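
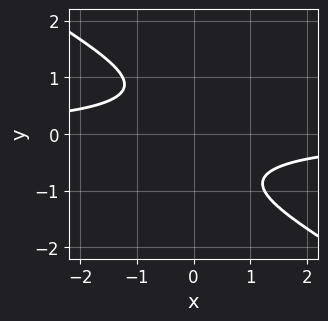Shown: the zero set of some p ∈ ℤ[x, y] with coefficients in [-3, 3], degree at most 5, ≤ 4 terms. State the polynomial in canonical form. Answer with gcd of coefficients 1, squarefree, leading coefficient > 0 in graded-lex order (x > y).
2*x*y^3 + 3*y^4 + 2*x*y + 2

First, the degree is 4 — the shape is more complex than any degree-3 curve.
Then, checking where it meets the axes: it misses every integer gridline on the y-axis; the curve avoids every integer x-axis point in the box.
Finally, together with the visible shape, these determine p as stated.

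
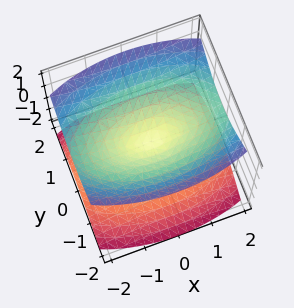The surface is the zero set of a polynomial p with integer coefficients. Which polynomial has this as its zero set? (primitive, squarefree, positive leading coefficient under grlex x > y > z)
There are 2 components. Treating them together as one polynomial.
deg p = 2. Two nappes meeting at a single point; a quadric.
Symmetries: it's symmetric under z → −z, forcing even powers of z; it's symmetric under x → −x, forcing even powers of x; mirror symmetry y ↦ −y ⇒ only even powers of y.
From the visible intercepts: one z-axis crossing is at z = 0; it meets the x-axis at x = 0 (among the integer gridlines).
Putting this together gives p.

x^2 + 3*y^2 - 3*z^2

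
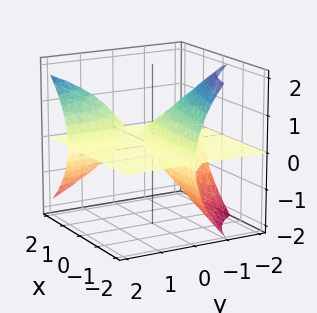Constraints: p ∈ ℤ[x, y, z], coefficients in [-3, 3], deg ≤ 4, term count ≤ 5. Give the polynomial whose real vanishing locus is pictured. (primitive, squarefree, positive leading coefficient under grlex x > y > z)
3*x*y*z - 2*z^3 - 3*y*z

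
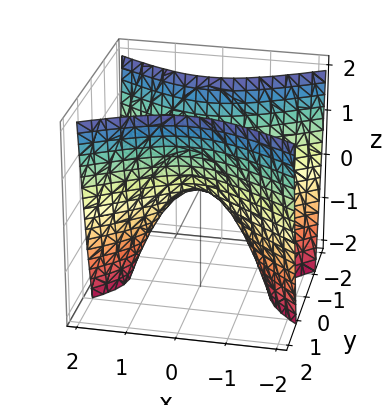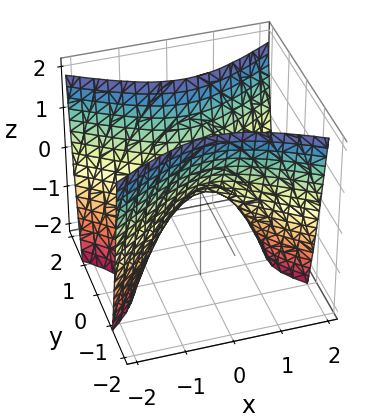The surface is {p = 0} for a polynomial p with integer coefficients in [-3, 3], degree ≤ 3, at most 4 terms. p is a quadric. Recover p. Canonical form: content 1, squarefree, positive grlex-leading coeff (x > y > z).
x^2 - 2*y^2 + z

deg p = 2. A saddle surface; a quadric.
Symmetries: mirror symmetry x ↦ −x ⇒ only even powers of x; the y ↦ −y reflection is a symmetry, so y appears only in even powers.
From the axis intercepts and sections: one y-axis crossing is at y = 0; it crosses the x-axis at the gridline x = 0; it meets the z-axis at z = 0 (among the integer gridlines).
Assembling these constraints gives the stated polynomial.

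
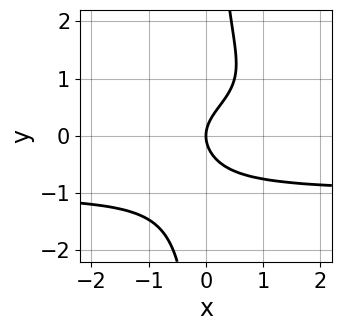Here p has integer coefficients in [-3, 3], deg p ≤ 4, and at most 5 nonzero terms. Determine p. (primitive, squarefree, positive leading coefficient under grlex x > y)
First, the degree is 4 — a generic line meets the curve in up to 4 points.
Then, observable constraints: it meets the x-axis at x = 0 (among the integer gridlines); it meets the y-axis at y = 0 (among the integer gridlines).
Finally, putting this together gives p.

x*y^3 - y^2 + x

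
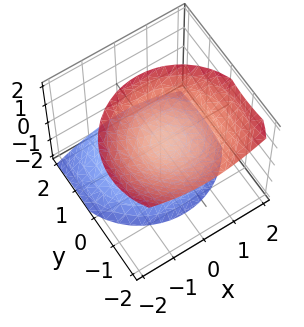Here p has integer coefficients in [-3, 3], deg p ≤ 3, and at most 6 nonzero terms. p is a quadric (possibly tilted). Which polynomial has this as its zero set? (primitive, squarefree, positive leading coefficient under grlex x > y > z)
(a) I count 2 distinct pieces. They look like related sheets of one shape, so recover p as a whole.
(b) deg p = 2. No degree-1 surface has this shape.
(c) Observable constraints: it misses every integer gridline on the y-axis; it misses every integer gridline on the x-axis.
(d) Putting this together gives p.

2*x^2 + 2*y^2 + 2*y*z - 2*z^2 + 1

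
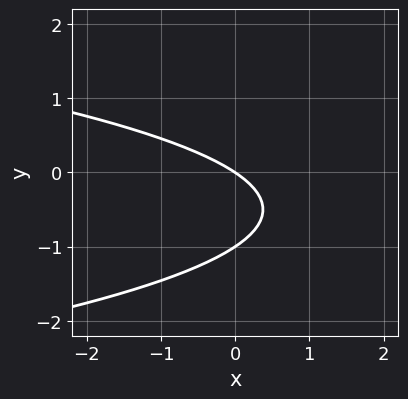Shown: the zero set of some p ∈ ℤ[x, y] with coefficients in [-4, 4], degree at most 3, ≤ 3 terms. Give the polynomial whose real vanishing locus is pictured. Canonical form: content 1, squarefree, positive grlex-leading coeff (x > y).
First, deg p = 2. No degree-1 curve has this shape.
Next, checking where it meets the axes: the y-axis gridline crossings are at y ∈ {-1, 0}; it crosses the x-axis at the gridline x = 0.
Finally, these observations pin down the coefficients.

3*y^2 + 2*x + 3*y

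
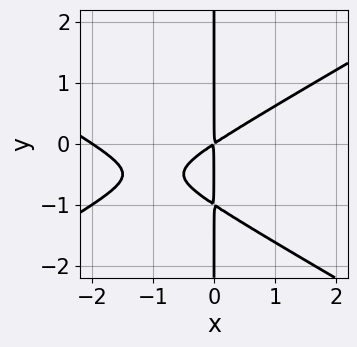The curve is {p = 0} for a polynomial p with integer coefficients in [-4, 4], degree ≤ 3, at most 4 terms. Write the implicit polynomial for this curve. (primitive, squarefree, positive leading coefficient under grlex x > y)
x^3 - 3*x*y^2 + 2*x^2 - 3*x*y

First, degree: a generic line meets the curve in up to 3 points, so deg p = 3.
Then, observable constraints: it crosses the x-axis at the gridline x = -2; every point of the y-axis in the box is on the curve.
Finally, fitting integer coefficients to these (and the overall shape) gives p.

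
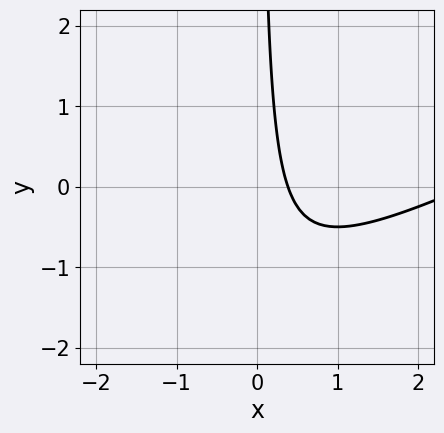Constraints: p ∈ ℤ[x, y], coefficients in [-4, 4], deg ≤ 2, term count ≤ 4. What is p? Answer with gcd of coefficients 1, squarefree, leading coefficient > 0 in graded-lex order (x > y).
x^2 - 2*x*y - 3*x + 1

1. Degree: the shape is more complex than any degree-1 curve, so deg p = 2.
2. Against the integer gridlines: it misses every integer gridline on the y-axis.
3. Assembling these constraints gives the stated polynomial.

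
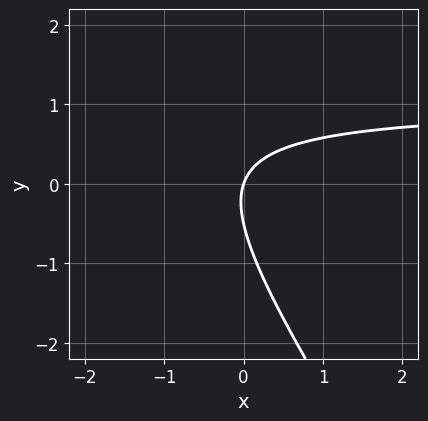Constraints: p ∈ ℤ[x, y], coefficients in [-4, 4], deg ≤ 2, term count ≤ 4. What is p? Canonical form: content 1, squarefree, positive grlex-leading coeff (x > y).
(a) deg p = 2.
(b) Observable constraints: it meets the x-axis at x = 0 (among the integer gridlines); it crosses the y-axis at the gridline y = 0.
(c) The integer polynomial consistent with all of this is the stated p.

3*x*y + 2*y^2 - 3*x + y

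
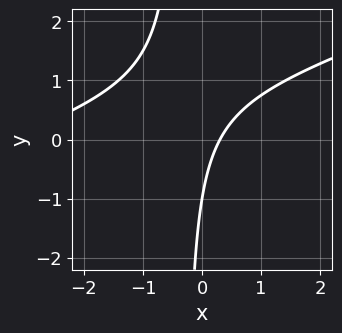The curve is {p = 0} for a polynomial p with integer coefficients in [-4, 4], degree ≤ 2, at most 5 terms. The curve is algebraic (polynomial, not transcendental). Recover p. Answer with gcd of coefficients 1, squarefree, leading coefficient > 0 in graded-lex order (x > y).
(a) Degree: no degree-1 curve has this shape, so deg p = 2.
(b) Checking where it meets the axes: it crosses the y-axis at the gridline y = -1.
(c) The integer polynomial consistent with all of this is the stated p.

x^2 - 3*x*y + 3*x - y - 1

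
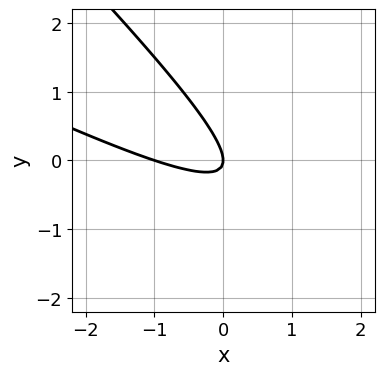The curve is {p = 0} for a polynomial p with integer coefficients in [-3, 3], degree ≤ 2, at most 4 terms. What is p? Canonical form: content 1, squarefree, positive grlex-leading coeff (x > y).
x^2 + 3*x*y + 2*y^2 + x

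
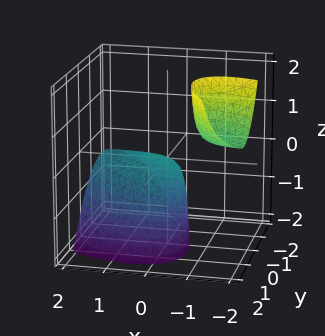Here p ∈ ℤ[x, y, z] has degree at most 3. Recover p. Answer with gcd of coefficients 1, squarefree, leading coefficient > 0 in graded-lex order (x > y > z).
2*x^2 + 3*x*y + 3*x*z + 2*y^2 + 2*z

First, the picture has 2 separate pieces. They look like related sheets of one shape, so recover p as a whole.
Then, the degree is 2 — a generic line meets the surface in up to 2 points.
Then, observable constraints: one x-axis crossing is at x = 0; one y-axis crossing is at y = 0; one z-axis crossing is at z = 0.
Finally, assembling these constraints gives the stated polynomial.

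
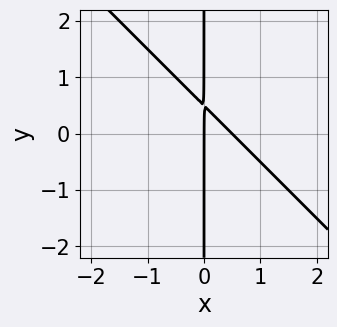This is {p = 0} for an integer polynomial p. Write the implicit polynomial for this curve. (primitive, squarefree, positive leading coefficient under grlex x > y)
1. deg p = 2. No degree-1 curve has this shape.
2. Reading off the gridlines: the visible y-axis segment lies entirely on the curve; it meets the x-axis at x = 0 (among the integer gridlines).
3. These observations pin down the coefficients.

2*x^2 + 2*x*y - x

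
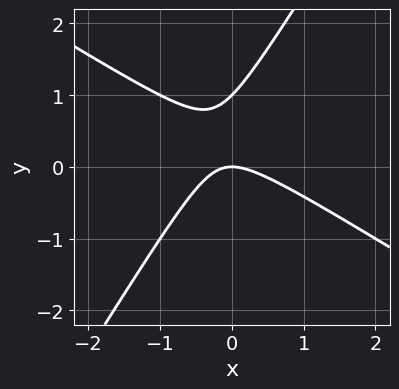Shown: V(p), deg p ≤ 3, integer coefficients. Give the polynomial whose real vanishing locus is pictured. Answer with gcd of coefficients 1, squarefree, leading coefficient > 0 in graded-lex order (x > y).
1. deg p = 2. A generic line meets the curve in up to 2 points.
2. From the visible intercepts: among the integer gridlines, it crosses the y-axis at y ∈ {0, 1}; it meets the x-axis at x = 0 (among the integer gridlines).
3. The integer polynomial consistent with all of this is the stated p.

x^2 + x*y - y^2 + y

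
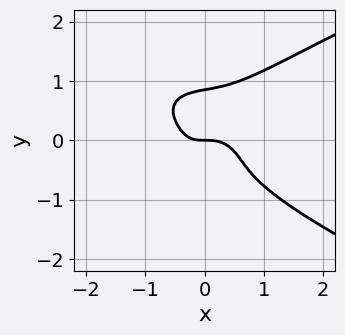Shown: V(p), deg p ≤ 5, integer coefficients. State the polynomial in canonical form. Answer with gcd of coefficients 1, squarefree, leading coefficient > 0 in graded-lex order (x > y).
3*y^4 - 2*x^3 - x*y - y^2 - y

First, deg p = 4.
Next, reading off the gridlines: it meets the x-axis at x = 0 (among the integer gridlines); it meets the y-axis at y = 0 (among the integer gridlines).
Finally, solving for integer coefficients yields p as stated.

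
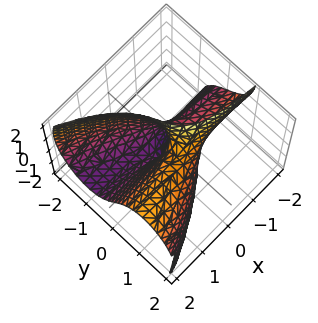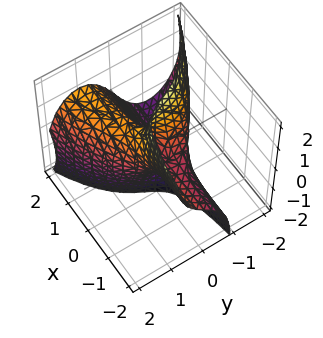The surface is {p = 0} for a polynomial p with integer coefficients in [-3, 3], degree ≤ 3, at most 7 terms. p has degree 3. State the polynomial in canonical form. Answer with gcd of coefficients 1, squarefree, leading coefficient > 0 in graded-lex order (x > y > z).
1. The degree is 3 — no degree-2 surface has this shape.
2. Against the integer gridlines: every point of the z-axis in the box is on the surface; among the integer gridlines, it crosses the y-axis at y ∈ {-1, 0, 1}; every point of the x-axis in the box is on the surface.
3. Together with the visible shape, these determine p as stated.

2*y^3 + y*z^2 - 3*x*y + 2*x*z - 2*y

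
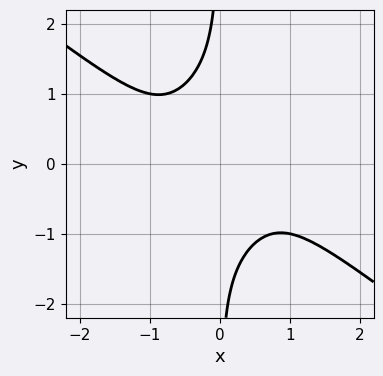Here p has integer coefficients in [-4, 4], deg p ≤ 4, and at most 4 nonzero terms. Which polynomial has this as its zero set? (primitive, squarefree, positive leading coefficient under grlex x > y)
x^4 - x^2*y^2 + x*y^3 + 1

The degree is 4 — the shape is more complex than any degree-3 curve.
From the visible intercepts: no y-intercept at any integer in the box; it misses every integer gridline on the x-axis.
Matching integer coefficients to the picture gives p.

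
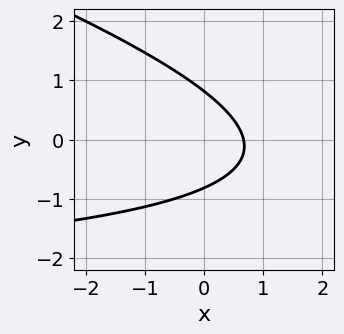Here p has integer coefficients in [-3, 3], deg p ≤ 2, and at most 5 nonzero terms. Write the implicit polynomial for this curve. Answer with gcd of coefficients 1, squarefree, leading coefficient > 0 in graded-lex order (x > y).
Degree: the shape is more complex than any degree-1 curve, so deg p = 2.
Matching integer coefficients to the picture gives p.

x*y + 3*y^2 + 3*x - 2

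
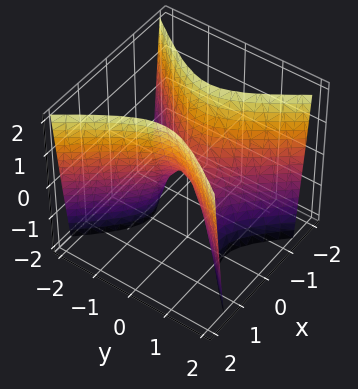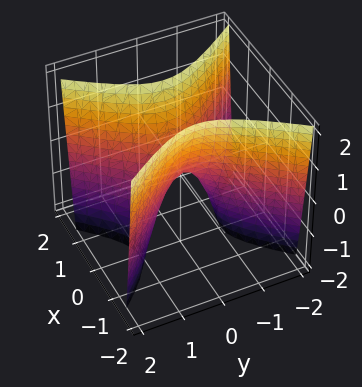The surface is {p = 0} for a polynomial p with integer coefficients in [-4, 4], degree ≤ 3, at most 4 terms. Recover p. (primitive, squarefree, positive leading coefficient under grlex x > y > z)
(a) deg p = 2. A hyperbolic paraboloid; a quadric.
(b) Symmetries: mirror symmetry x ↦ −x ⇒ only even powers of x; mirror symmetry y ↦ −y ⇒ only even powers of y.
(c) Reading off the gridlines: one x-axis crossing is at x = 0; one y-axis crossing is at y = 0; it meets the z-axis at z = 0 (among the integer gridlines).
(d) Matching integer coefficients to the picture gives p.

3*x^2 - 2*y^2 - z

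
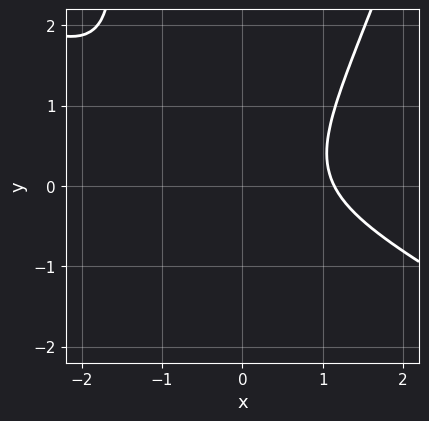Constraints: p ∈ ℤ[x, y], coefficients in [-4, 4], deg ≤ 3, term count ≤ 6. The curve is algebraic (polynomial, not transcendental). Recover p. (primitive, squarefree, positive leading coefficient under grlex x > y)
deg p = 3. A generic line meets the curve in up to 3 points.
From the visible intercepts: it misses every integer gridline on the y-axis.
Fitting integer coefficients to these (and the overall shape) gives p.

2*x^3 + 3*x^2*y - x*y^2 - 3*y^2 - 3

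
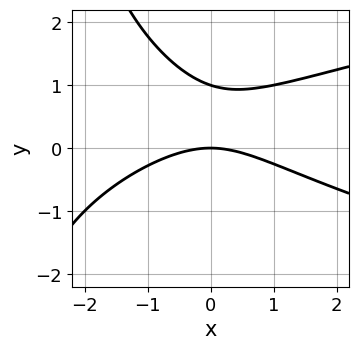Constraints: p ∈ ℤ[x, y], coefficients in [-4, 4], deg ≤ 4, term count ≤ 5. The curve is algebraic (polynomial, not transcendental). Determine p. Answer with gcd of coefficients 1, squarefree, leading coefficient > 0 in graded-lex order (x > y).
Degree: no degree-2 curve has this shape, so deg p = 3.
From the axis intercepts and sections: among the integer gridlines, it crosses the y-axis at y ∈ {0, 1}; it meets the x-axis at x = 0 (among the integer gridlines).
Fitting integer coefficients to these (and the overall shape) gives p.

x*y^2 - x^2 + 3*y^2 - 3*y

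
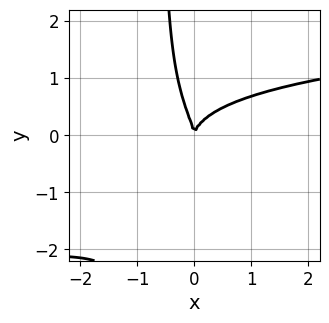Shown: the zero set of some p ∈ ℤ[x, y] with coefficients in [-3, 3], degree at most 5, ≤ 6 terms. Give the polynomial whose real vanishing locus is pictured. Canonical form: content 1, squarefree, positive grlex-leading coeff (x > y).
(a) deg p = 4.
(b) From the visible intercepts: it crosses the y-axis at the gridline y = 0; one x-axis crossing is at x = 0.
(c) Together with the visible shape, these determine p as stated.

3*x*y^3 + 3*x*y^2 + 2*y^3 - 3*x^2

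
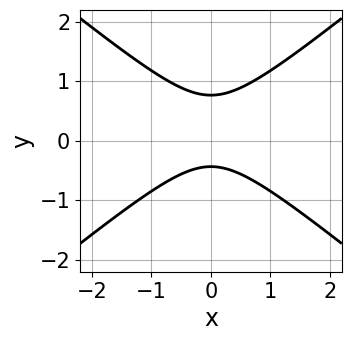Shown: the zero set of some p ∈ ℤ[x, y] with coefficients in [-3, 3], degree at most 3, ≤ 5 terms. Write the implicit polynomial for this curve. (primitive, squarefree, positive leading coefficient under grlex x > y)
1. The degree is 2 — a generic line meets the curve in up to 2 points.
2. Symmetries: it's symmetric under x → −x, forcing even powers of x.
3. From the axis intercepts and sections: the curve avoids every integer x-axis point in the box.
4. These observations pin down the coefficients.

2*x^2 - 3*y^2 + y + 1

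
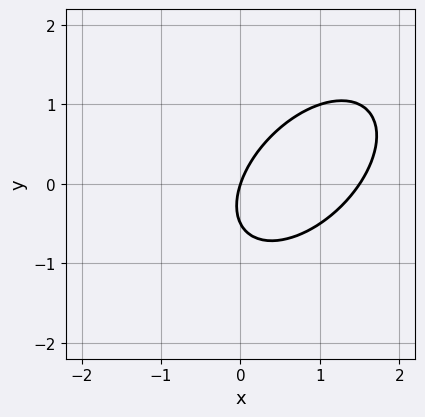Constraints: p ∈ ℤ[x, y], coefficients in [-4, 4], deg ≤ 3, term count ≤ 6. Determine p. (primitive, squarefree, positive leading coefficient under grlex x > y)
1. Degree: no degree-1 curve has this shape, so deg p = 2.
2. Reading off the gridlines: it crosses the x-axis at the gridline x = 0; it meets the y-axis at y = 0 (among the integer gridlines).
3. Putting this together gives p.

2*x^2 - 2*x*y + 2*y^2 - 3*x + y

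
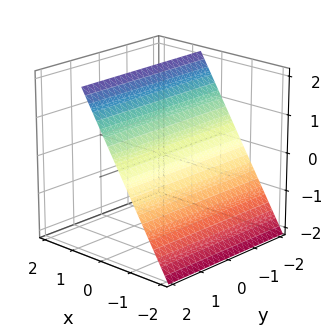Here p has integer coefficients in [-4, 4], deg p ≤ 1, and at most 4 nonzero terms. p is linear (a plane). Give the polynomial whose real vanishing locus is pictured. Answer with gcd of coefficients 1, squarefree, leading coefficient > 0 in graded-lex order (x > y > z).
The degree is 1 — the surface is flat (a plane).
From the axis intercepts and sections: one z-axis crossing is at z = 1; no y-intercept at any integer in the box.
Solving for integer coefficients yields p as stated.

3*x - 2*z + 2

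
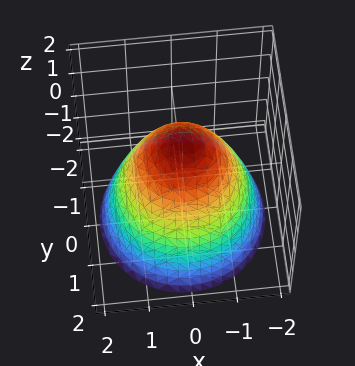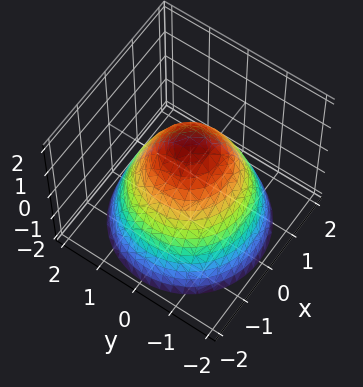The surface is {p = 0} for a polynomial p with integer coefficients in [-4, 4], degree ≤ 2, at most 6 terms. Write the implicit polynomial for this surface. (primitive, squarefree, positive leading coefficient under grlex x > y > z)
2*x^2 + 2*y^2 + 2*z - 3

The degree is 2 — a generic line meets the surface in up to 2 points.
Symmetries: rotational symmetry about the z-axis ⇒ p depends on x, y only through x² + y².
From the visible intercepts: a circular section at z = -2 has radius between 1 and 2.
Putting this together gives p.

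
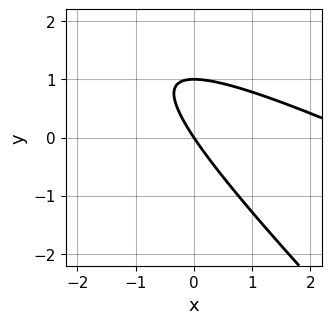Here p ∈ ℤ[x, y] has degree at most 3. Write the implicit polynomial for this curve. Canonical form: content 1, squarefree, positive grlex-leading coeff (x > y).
(a) deg p = 2.
(b) Reading off the gridlines: the y-axis gridline crossings are at y ∈ {0, 1}; one x-axis crossing is at x = 0.
(c) Putting this together gives p.

x^2 + 3*x*y + 2*y^2 - 3*x - 2*y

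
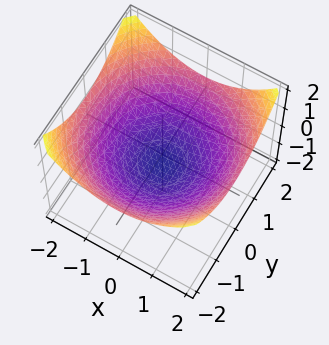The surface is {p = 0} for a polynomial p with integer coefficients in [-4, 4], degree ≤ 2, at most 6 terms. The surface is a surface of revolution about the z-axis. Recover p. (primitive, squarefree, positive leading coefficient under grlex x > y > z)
x^2 + y^2 - 3*z - 2

(a) The degree is 2 — no degree-1 surface has this shape.
(b) Symmetry: the surface is invariant under rotation about z: p = q(x² + y², z).
(c) Against the integer gridlines: a circular section at z = 0 has radius between 1 and 2.
(d) Together with the visible shape, these determine p as stated.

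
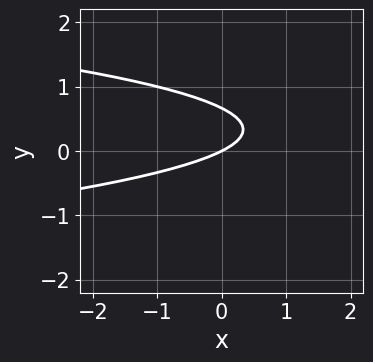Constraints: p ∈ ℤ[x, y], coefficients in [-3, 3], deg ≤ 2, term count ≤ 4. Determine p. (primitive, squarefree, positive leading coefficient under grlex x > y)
3*y^2 + x - 2*y

First, degree: no degree-1 curve has this shape, so deg p = 2.
Then, checking where it meets the axes: one x-axis crossing is at x = 0; one y-axis crossing is at y = 0.
Finally, these observations pin down the coefficients.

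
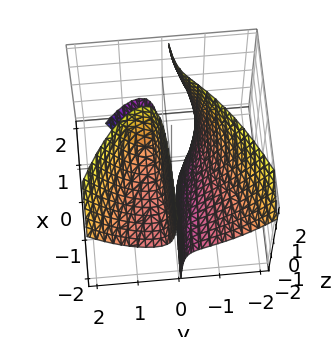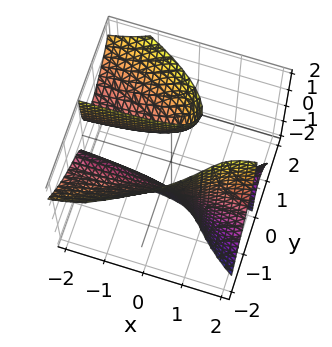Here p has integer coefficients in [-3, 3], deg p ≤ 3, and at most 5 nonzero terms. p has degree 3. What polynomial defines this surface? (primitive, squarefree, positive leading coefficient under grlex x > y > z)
3*x*y*z + 3*y^3 - 3*y*z + 1

(a) The picture has 3 separate pieces.
(b) The degree is 3 — no degree-2 surface has this shape.
(c) From the visible intercepts: no z-intercept at any integer in the box; the surface avoids every integer x-axis point in the box.
(d) The integer polynomial consistent with all of this is the stated p.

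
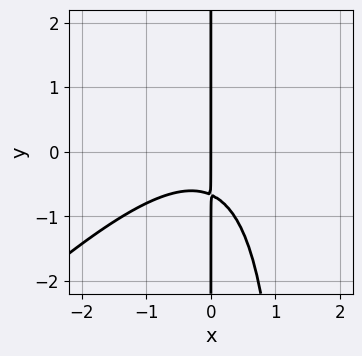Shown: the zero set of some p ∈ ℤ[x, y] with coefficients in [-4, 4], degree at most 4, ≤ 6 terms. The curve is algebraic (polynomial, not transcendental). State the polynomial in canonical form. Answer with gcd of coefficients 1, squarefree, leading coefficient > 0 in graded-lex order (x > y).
2*x^3 - 2*x^2*y + 3*x*y + 2*x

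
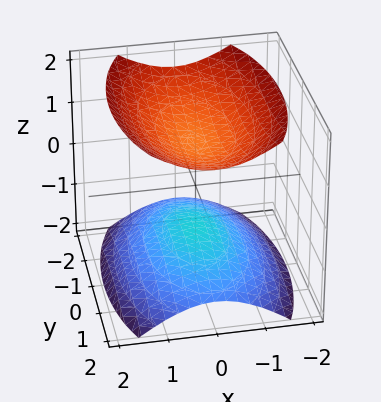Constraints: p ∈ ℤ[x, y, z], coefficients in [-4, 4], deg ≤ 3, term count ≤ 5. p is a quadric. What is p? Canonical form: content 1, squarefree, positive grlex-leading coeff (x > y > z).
3*x^2 + y^2 - 3*z^2 + 3

1. There are 2 components. Treating them together as one polynomial.
2. deg p = 2. Two sheets facing apart; a quadric.
3. Symmetries: the z ↦ −z reflection is a symmetry, so z appears only in even powers; mirror symmetry y ↦ −y ⇒ only even powers of y; mirror symmetry x ↦ −x ⇒ only even powers of x.
4. Observable constraints: the surface avoids every integer x-axis point in the box; the surface avoids every integer y-axis point in the box; among the integer gridlines, it crosses the z-axis at z ∈ {-1, 1}.
5. Assembling these constraints gives the stated polynomial.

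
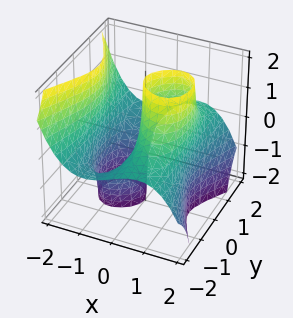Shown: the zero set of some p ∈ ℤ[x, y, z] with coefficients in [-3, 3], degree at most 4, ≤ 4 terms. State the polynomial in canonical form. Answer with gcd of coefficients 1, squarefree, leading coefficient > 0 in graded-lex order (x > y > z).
1. deg p = 3. A generic line meets the surface in up to 3 points.
2. From the axis intercepts and sections: the visible z-axis segment lies entirely on the surface; it meets the x-axis at x = 0 (among the integer gridlines); every point of the y-axis in the box is on the surface.
3. Solving for integer coefficients yields p as stated.

x^3 + y^2*z - 2*x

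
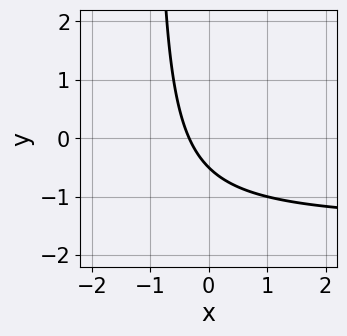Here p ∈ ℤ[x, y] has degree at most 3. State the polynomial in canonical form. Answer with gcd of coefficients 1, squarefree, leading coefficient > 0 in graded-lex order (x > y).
2*x*y + 3*x + 2*y + 1

First, the degree is 2 — no degree-1 curve has this shape.
Finally, solving for integer coefficients yields p as stated.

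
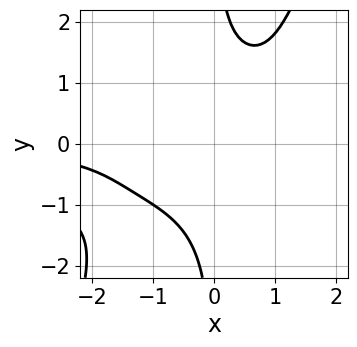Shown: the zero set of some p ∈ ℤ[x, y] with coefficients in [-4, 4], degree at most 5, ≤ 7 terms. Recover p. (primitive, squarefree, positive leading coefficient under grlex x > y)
(a) Degree: the shape is more complex than any degree-3 curve, so deg p = 4.
(b) Reading off the gridlines: no x-intercept at any integer in the box; it misses every integer gridline on the y-axis.
(c) Fitting integer coefficients to these (and the overall shape) gives p.

2*x^2*y^2 - x*y^3 + x^2*y - 3*x*y + 3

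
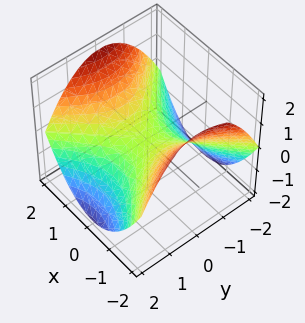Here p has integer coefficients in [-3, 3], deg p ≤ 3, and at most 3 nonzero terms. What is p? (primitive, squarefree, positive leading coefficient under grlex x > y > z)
1. deg p = 2. A hyperbolic paraboloid; a quadric.
2. Symmetries: the y ↦ −y reflection is a symmetry, so y appears only in even powers; mirror symmetry x ↦ −x ⇒ only even powers of x.
3. Against the integer gridlines: one y-axis crossing is at y = 0; it meets the z-axis at z = 0 (among the integer gridlines).
4. These observations pin down the coefficients.

x^2 - y^2 - 2*z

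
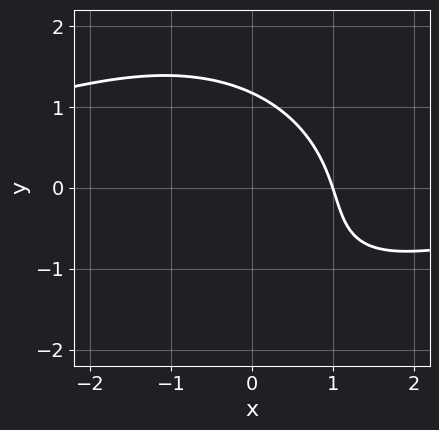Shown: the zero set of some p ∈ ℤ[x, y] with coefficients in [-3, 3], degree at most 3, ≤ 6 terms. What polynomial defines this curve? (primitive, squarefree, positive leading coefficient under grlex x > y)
x^2*y + y^3 + y^2 + 3*x - 3

Degree: the shape is more complex than any degree-2 curve, so deg p = 3.
Observable constraints: one x-axis crossing is at x = 1.
Assembling these constraints gives the stated polynomial.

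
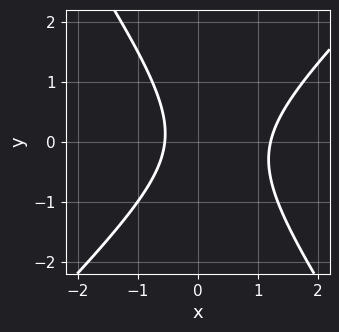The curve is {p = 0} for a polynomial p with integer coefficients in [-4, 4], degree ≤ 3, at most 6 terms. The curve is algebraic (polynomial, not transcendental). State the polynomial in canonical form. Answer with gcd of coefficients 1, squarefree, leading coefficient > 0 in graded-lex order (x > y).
The degree is 2 — no degree-1 curve has this shape.
Against the integer gridlines: it misses every integer gridline on the y-axis.
Matching integer coefficients to the picture gives p.

3*x^2 - x*y - 2*y^2 - 2*x - 2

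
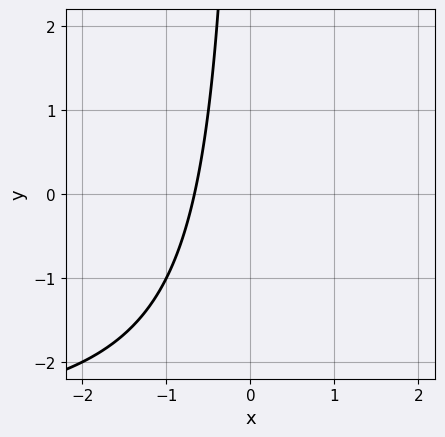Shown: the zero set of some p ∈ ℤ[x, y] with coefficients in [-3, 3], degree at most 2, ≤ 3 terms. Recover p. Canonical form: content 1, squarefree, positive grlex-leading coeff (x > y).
First, the degree is 2 — a generic line meets the curve in up to 2 points.
Next, reading off the gridlines: it misses every integer gridline on the y-axis.
Finally, matching integer coefficients to the picture gives p.

x*y + 3*x + 2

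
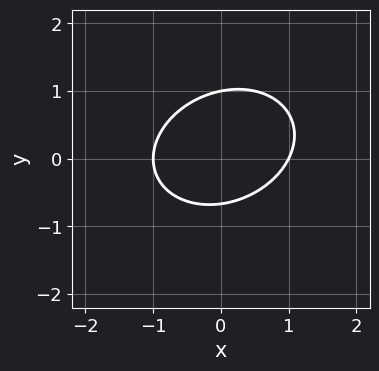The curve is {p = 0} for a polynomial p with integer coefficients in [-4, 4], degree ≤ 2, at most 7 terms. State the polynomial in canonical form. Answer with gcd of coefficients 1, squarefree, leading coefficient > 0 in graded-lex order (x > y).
1. deg p = 2.
2. Reading off the gridlines: among the integer gridlines, it crosses the x-axis at x ∈ {-1, 1}; it meets the y-axis at y = 1 (among the integer gridlines).
3. Together with the visible shape, these determine p as stated.

2*x^2 - x*y + 3*y^2 - y - 2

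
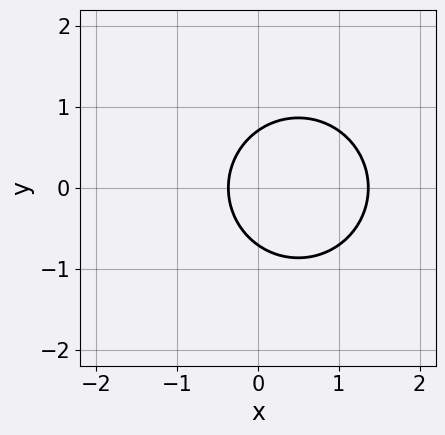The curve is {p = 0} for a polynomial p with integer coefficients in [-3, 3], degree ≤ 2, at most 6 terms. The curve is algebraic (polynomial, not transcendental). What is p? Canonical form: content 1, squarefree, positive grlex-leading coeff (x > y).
2*x^2 + 2*y^2 - 2*x - 1

1. Degree: no degree-1 curve has this shape, so deg p = 2.
2. Symmetries: the y ↦ −y reflection is a symmetry, so y appears only in even powers.
3. Together with the visible shape, these determine p as stated.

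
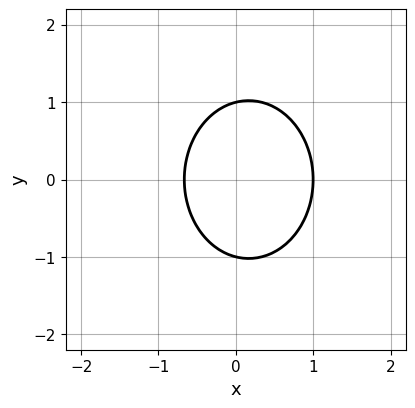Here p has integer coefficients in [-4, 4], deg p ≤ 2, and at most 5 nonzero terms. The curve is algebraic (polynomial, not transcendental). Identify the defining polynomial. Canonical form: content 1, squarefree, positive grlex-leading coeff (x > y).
3*x^2 + 2*y^2 - x - 2

1. deg p = 2.
2. Symmetries: mirror symmetry y ↦ −y ⇒ only even powers of y.
3. Against the integer gridlines: among the integer gridlines, it crosses the y-axis at y ∈ {-1, 1}; one x-axis crossing is at x = 1.
4. Assembling these constraints gives the stated polynomial.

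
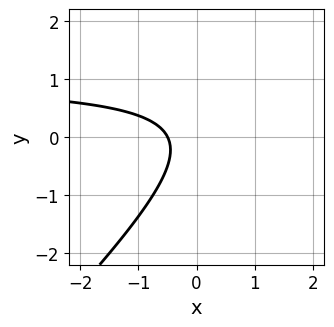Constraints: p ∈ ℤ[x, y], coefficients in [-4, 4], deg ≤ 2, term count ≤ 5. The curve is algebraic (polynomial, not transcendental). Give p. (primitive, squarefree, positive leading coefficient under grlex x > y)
2*x*y - 2*y^2 - 2*x - 1

First, deg p = 2. No degree-1 curve has this shape.
Then, checking where it meets the axes: it misses every integer gridline on the y-axis.
Finally, these observations pin down the coefficients.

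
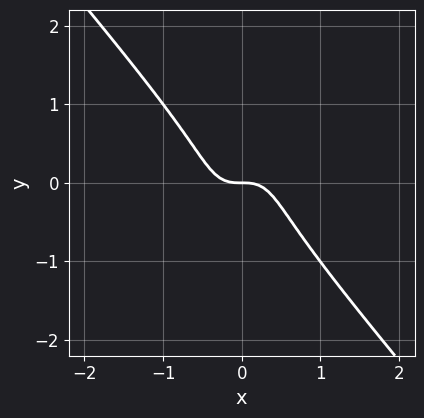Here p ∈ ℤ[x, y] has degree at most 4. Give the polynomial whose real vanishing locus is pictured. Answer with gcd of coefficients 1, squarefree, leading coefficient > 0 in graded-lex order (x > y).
(a) The degree is 3 — the shape is more complex than any degree-2 curve.
(b) Reading off the gridlines: one y-axis crossing is at y = 0; it meets the x-axis at x = 0 (among the integer gridlines).
(c) Together with the visible shape, these determine p as stated.

3*x^3 - x*y^2 + y^3 + y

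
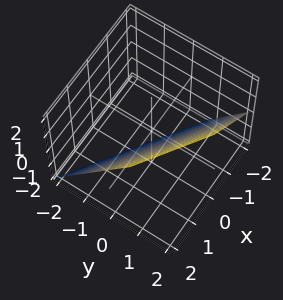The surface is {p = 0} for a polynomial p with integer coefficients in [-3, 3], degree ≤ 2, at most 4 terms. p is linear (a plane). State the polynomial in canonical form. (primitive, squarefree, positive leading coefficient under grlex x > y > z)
(a) Degree: every cross-section is a straight line — this is a plane, so deg p = 1.
(b) Checking where it meets the axes: it crosses the z-axis at the gridline z = -1; one x-axis crossing is at x = 1.
(c) Fitting integer coefficients to these (and the overall shape) gives p.

2*x + 3*y - 2*z - 2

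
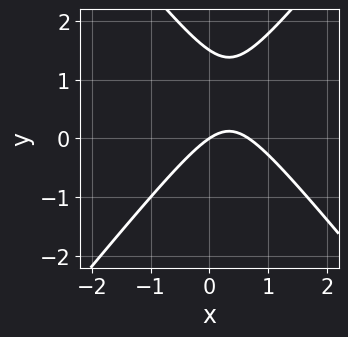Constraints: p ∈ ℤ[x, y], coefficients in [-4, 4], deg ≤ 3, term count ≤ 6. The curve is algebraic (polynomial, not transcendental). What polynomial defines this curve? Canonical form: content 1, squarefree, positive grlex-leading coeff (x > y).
3*x^2 - 2*y^2 - 2*x + 3*y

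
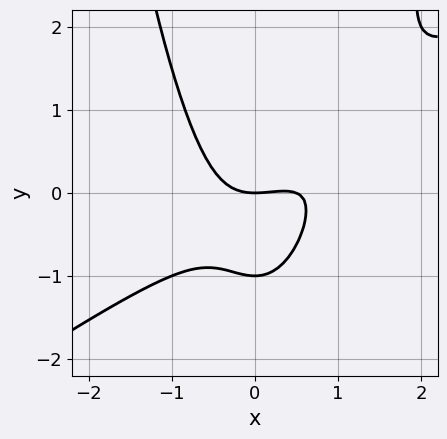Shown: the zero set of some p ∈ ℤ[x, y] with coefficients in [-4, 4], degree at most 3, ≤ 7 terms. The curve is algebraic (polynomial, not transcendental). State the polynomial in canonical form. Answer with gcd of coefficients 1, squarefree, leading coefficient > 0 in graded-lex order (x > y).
2*x^3 - 3*x^2*y - x^2 + 2*y^2 + 2*y

First, deg p = 3.
Next, from the visible intercepts: it meets the x-axis at x = 0 (among the integer gridlines); the y-axis gridline crossings are at y ∈ {-1, 0}.
Finally, matching integer coefficients to the picture gives p.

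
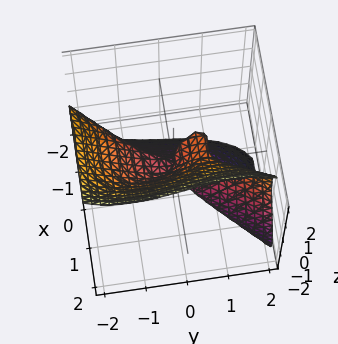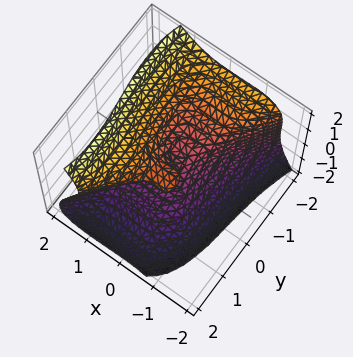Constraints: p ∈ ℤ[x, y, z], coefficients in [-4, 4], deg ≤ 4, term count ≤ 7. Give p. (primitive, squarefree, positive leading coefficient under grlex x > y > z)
3*x^3 + 2*x^2*z - y^3 - 2*z^3 + 2*y*z

1. deg p = 3. No degree-2 surface has this shape.
2. Reading off the gridlines: it meets the z-axis at z = 0 (among the integer gridlines); it meets the x-axis at x = 0 (among the integer gridlines).
3. These observations pin down the coefficients.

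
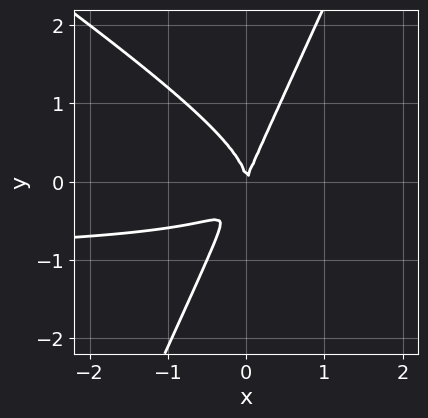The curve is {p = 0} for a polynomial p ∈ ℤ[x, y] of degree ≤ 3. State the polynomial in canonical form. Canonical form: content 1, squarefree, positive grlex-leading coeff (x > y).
3*x^2*y + 3*x*y^2 - 2*y^3 + 3*x^2 - x*y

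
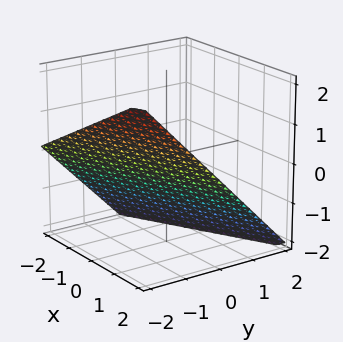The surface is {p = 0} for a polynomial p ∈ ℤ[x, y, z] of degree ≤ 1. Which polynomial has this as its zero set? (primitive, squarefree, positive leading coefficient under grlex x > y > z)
x - 2*y - 2*z - 2

First, deg p = 1.
Next, from the axis intercepts and sections: it meets the y-axis at y = -1 (among the integer gridlines); it meets the x-axis at x = 2 (among the integer gridlines).
Finally, matching integer coefficients to the picture gives p.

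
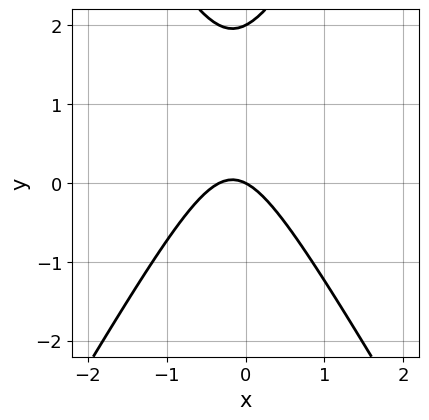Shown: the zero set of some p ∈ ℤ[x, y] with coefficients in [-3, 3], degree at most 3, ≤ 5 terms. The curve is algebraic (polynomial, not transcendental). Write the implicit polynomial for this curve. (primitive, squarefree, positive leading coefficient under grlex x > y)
3*x^2 - y^2 + x + 2*y

First, deg p = 2.
Then, against the integer gridlines: it crosses the x-axis at the gridline x = 0; among the integer gridlines, it crosses the y-axis at y ∈ {0, 2}.
Finally, matching integer coefficients to the picture gives p.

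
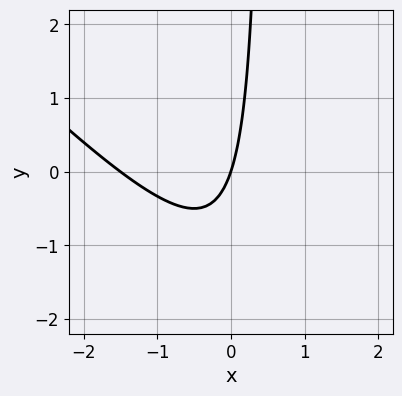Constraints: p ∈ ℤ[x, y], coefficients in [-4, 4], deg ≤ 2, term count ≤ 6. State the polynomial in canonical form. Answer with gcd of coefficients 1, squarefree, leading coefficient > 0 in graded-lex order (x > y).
2*x^2 + 2*x*y + 3*x - y

1. deg p = 2.
2. Against the integer gridlines: it crosses the x-axis at the gridline x = 0; one y-axis crossing is at y = 0.
3. Fitting integer coefficients to these (and the overall shape) gives p.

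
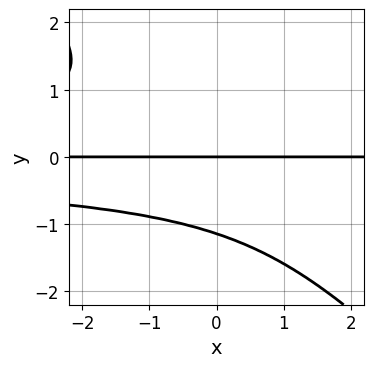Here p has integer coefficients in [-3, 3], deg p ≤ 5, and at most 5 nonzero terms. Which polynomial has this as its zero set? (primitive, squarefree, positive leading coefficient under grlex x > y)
(a) Degree: a generic line meets the curve in up to 4 points, so deg p = 4.
(b) From the visible intercepts: the visible x-axis segment lies entirely on the curve; it crosses the y-axis at the gridline y = 0.
(c) These observations pin down the coefficients.

2*x*y^3 + 2*y^4 + 3*y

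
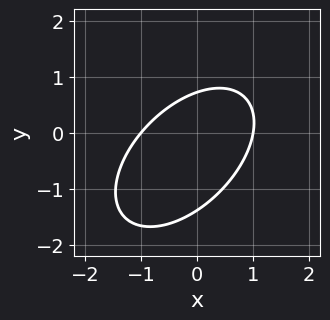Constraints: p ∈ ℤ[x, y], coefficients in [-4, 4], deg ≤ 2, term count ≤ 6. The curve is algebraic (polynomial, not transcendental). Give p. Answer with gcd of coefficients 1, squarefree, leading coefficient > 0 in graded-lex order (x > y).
3*x^2 - 3*x*y + 3*y^2 + 2*y - 3

(a) The degree is 2 — no degree-1 curve has this shape.
(b) From the visible intercepts: among the integer gridlines, it crosses the x-axis at x ∈ {-1, 1}.
(c) Together with the visible shape, these determine p as stated.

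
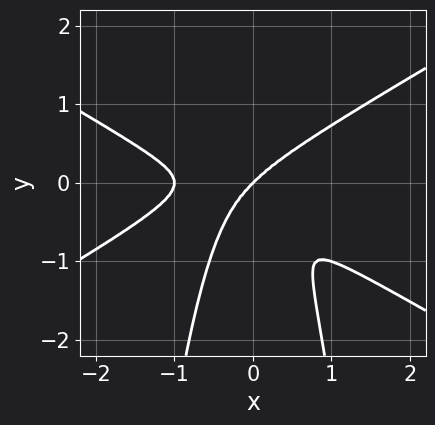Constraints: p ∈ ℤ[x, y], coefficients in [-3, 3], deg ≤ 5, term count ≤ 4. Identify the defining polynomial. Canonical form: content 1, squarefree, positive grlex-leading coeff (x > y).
x^4 - 3*x^2*y^2 + x^3 - y^3

1. The degree is 4 — a generic line meets the curve in up to 4 points.
2. Against the integer gridlines: among the integer gridlines, it crosses the x-axis at x ∈ {-1, 0}; it meets the y-axis at y = 0 (among the integer gridlines).
3. Assembling these constraints gives the stated polynomial.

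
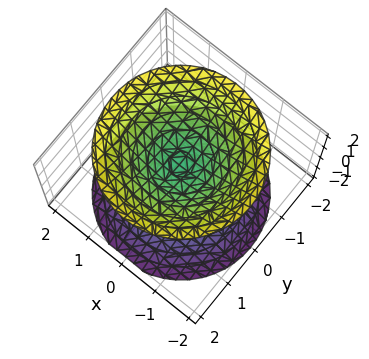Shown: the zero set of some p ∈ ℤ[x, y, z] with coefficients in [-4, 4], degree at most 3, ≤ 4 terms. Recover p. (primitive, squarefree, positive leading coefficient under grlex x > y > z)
1. I count 2 distinct pieces.
2. Degree: the shape is more complex than any degree-1 surface, so deg p = 2.
3. Symmetry: every cross-section ⟂ z is a circle, so x, y appear only via x² + y².
4. Checking where it meets the axes: it misses every integer gridline on the y-axis; it misses every integer gridline on the x-axis; a circular section at z = 2 has radius between 1 and 2.
5. Solving for integer coefficients yields p as stated.

2*x^2 + 2*y^2 - 2*z^2 + 1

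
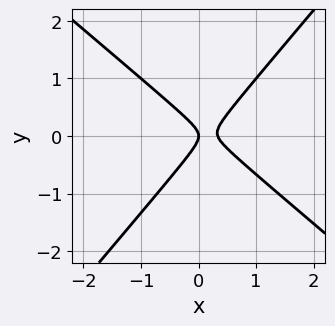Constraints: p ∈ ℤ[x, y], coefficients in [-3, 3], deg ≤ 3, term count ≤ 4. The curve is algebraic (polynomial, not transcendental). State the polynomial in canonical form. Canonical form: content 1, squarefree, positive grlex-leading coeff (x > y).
The degree is 2 — the shape is more complex than any degree-1 curve.
From the visible intercepts: it crosses the x-axis at the gridline x = 0; one y-axis crossing is at y = 0.
Solving for integer coefficients yields p as stated.

3*x^2 + x*y - 3*y^2 - x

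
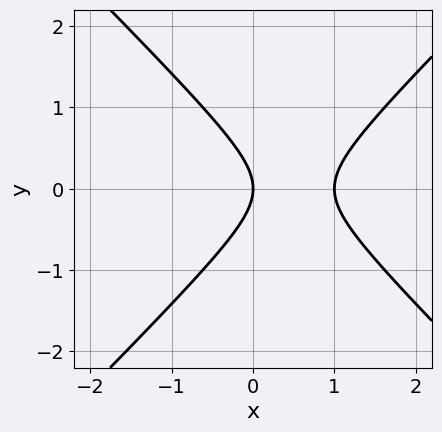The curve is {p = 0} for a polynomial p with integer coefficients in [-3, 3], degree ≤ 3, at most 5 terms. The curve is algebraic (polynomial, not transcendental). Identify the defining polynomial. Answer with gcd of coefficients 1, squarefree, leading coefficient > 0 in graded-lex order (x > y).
(a) deg p = 2.
(b) Symmetries: it's symmetric under y → −y, forcing even powers of y.
(c) Reading off the gridlines: it meets the y-axis at y = 0 (among the integer gridlines); the x-axis gridline crossings are at x ∈ {0, 1}.
(d) Putting this together gives p.

x^2 - y^2 - x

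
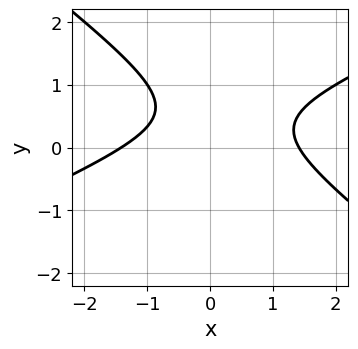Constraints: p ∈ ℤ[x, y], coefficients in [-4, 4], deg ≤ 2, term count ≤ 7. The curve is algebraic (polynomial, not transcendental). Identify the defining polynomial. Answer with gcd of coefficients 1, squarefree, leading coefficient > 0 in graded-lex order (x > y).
First, degree: the shape is more complex than any degree-1 curve, so deg p = 2.
Then, observable constraints: the curve avoids every integer y-axis point in the box.
Finally, assembling these constraints gives the stated polynomial.

x^2 - x*y - 3*y^2 + 3*y - 2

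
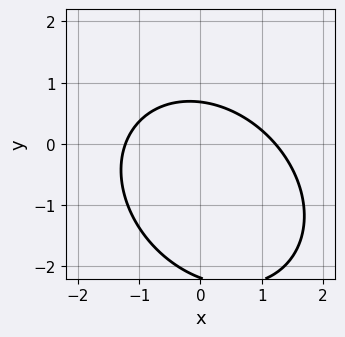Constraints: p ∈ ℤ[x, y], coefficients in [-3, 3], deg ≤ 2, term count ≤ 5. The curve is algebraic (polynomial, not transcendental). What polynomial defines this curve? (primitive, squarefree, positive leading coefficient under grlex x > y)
Degree: the shape is more complex than any degree-1 curve, so deg p = 2.
Matching integer coefficients to the picture gives p.

2*x^2 + x*y + 2*y^2 + 3*y - 3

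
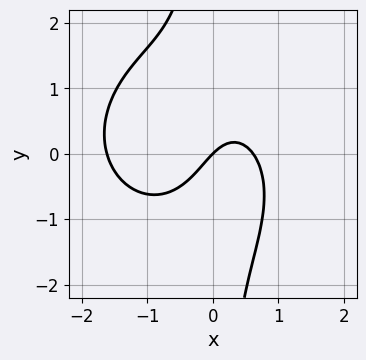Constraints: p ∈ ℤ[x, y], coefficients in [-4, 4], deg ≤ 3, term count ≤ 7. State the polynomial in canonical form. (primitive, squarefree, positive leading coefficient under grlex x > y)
x^3 + x*y^2 + x^2 - x + y

First, degree: the shape is more complex than any degree-2 curve, so deg p = 3.
Then, observable constraints: it crosses the x-axis at the gridline x = 0; it crosses the y-axis at the gridline y = 0.
Finally, solving for integer coefficients yields p as stated.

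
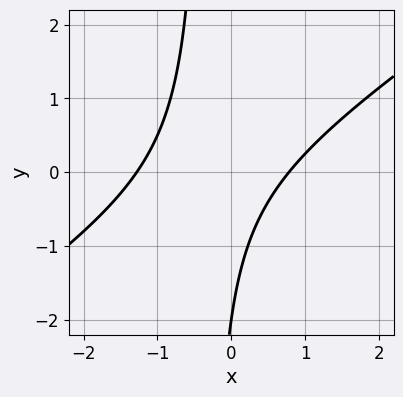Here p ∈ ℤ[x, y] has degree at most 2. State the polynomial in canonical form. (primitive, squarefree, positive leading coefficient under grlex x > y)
2*x^2 - 3*x*y + x - y - 2

First, degree: no degree-1 curve has this shape, so deg p = 2.
Then, reading off the gridlines: it crosses the y-axis at the gridline y = -2.
Finally, these observations pin down the coefficients.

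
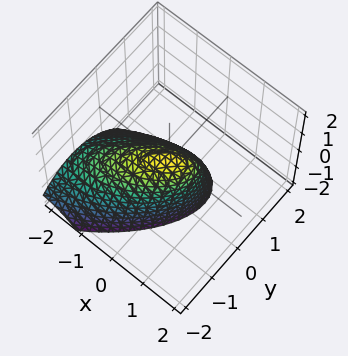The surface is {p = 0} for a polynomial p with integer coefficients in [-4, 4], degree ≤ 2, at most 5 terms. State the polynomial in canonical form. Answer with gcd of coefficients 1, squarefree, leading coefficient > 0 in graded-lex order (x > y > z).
First, the degree is 2 — no degree-1 surface has this shape.
Next, reading off the gridlines: it meets the y-axis at y = 0 (among the integer gridlines); it crosses the z-axis at the gridline z = 0; it crosses the x-axis at the gridline x = 0.
Finally, fitting integer coefficients to these (and the overall shape) gives p.

2*x^2 - 3*x*y - 2*x*z + 3*y^2 + 2*z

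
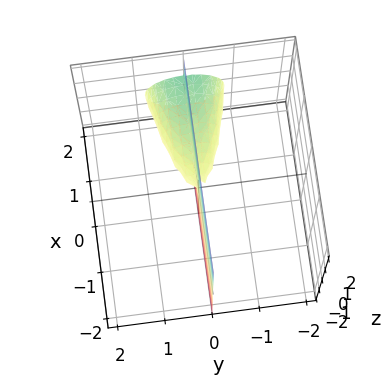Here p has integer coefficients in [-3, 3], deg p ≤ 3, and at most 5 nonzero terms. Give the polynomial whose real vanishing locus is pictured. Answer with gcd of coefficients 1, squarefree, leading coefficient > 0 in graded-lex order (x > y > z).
3*y^3 + 2*y*z^2 - x*y

1. I count 2 distinct pieces.
2. The degree is 3 — no degree-2 surface has this shape.
3. Checking where it meets the axes: every point of the x-axis in the box is on the surface; one y-axis crossing is at y = 0; the visible z-axis segment lies entirely on the surface.
4. The integer polynomial consistent with all of this is the stated p.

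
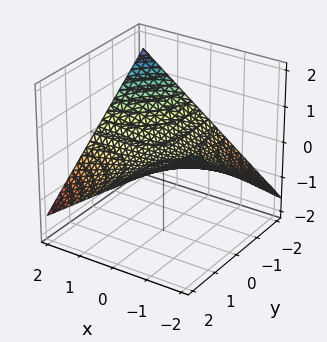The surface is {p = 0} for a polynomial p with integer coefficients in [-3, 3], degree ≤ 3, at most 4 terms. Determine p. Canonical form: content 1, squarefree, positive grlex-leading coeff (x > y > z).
(a) deg p = 2.
(b) Observable constraints: the visible x-axis segment lies entirely on the surface; the visible y-axis segment lies entirely on the surface; it meets the z-axis at z = 0 (among the integer gridlines).
(c) The integer polynomial consistent with all of this is the stated p.

x*y + 3*z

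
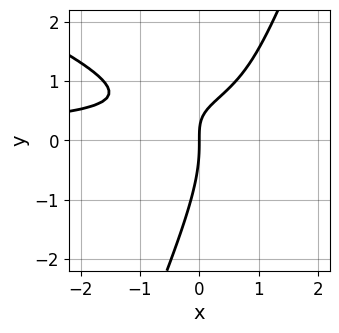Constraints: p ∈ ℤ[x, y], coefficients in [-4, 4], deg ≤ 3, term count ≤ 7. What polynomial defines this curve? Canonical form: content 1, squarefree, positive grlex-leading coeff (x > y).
x^2*y + 2*x*y^2 - y^3 - 3*x*y + 2*x

The degree is 3 — a generic line meets the curve in up to 3 points.
From the visible intercepts: one x-axis crossing is at x = 0; it meets the y-axis at y = 0 (among the integer gridlines).
The integer polynomial consistent with all of this is the stated p.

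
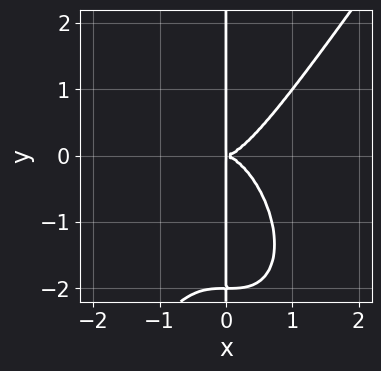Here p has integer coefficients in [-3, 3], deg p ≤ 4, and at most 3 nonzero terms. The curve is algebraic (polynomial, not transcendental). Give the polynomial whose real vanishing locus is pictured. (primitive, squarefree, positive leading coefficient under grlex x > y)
3*x^4 - x*y^3 - 2*x*y^2

First, degree: no degree-3 curve has this shape, so deg p = 4.
Then, from the visible intercepts: the visible y-axis segment lies entirely on the curve.
Finally, the integer polynomial consistent with all of this is the stated p.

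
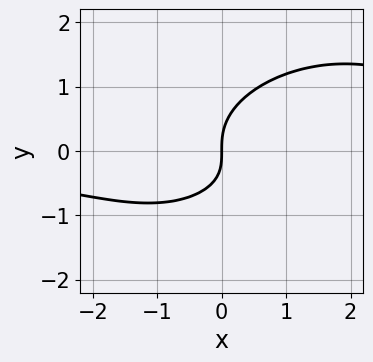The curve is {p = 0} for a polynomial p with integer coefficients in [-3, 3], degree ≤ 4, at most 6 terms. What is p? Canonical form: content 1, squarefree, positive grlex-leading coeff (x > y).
x^2*y - x*y^2 + 2*y^3 - x*y - 2*x

First, the degree is 3 — a generic line meets the curve in up to 3 points.
Then, against the integer gridlines: it meets the y-axis at y = 0 (among the integer gridlines); one x-axis crossing is at x = 0.
Finally, fitting integer coefficients to these (and the overall shape) gives p.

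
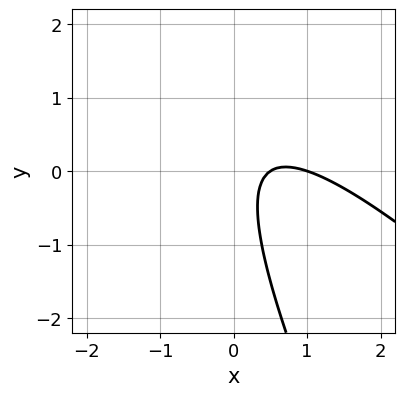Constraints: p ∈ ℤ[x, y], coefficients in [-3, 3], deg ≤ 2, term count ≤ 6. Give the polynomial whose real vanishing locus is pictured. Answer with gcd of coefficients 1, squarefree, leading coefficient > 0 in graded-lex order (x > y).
2*x^2 + 3*x*y + y^2 - 3*x + 1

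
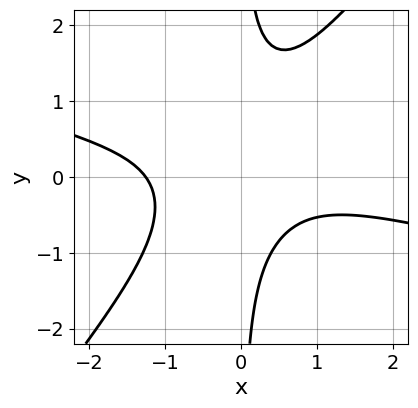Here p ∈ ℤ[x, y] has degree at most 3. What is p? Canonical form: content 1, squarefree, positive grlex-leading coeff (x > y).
(a) Degree: the shape is more complex than any degree-2 curve, so deg p = 3.
(b) From the visible intercepts: no y-intercept at any integer in the box.
(c) Solving for integer coefficients yields p as stated.

x^3 + 3*x^2*y - 3*x*y^2 + x*y + 2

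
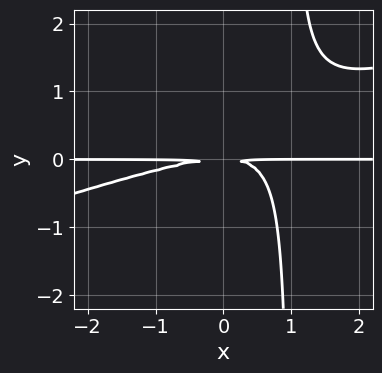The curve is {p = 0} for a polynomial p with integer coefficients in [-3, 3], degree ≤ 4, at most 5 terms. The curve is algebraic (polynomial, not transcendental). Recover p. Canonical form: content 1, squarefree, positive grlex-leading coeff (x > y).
1. deg p = 3. A generic line meets the curve in up to 3 points.
2. Checking where it meets the axes: every point of the x-axis in the box is on the curve.
3. Together with the visible shape, these determine p as stated.

x^2*y - 3*x*y^2 + 3*y^2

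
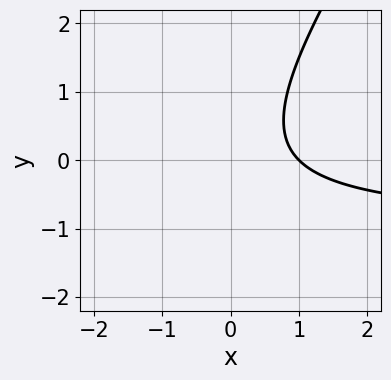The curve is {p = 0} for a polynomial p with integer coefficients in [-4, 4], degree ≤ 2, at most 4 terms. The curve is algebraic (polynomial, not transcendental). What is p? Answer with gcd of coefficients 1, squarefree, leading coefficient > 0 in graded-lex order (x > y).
1. Degree: a generic line meets the curve in up to 2 points, so deg p = 2.
2. Observable constraints: it meets the x-axis at x = 1 (among the integer gridlines); no y-intercept at any integer in the box.
3. Assembling these constraints gives the stated polynomial.

3*x*y - 2*y^2 + 3*x - 3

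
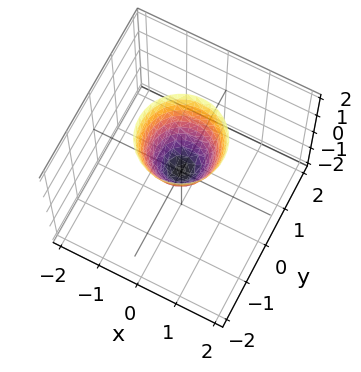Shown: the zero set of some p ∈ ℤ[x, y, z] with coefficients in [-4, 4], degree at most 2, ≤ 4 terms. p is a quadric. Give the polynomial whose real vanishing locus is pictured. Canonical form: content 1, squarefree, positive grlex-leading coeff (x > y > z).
1. Degree: a single bowl opening along one axis; a quadric, so deg p = 2.
2. Symmetry: the surface is invariant under rotation about z: p = q(x² + y², z).
3. Observable constraints: one z-axis crossing is at z = 0; one y-axis crossing is at y = 0.
4. Together with the visible shape, these determine p as stated.

2*x^2 + 2*y^2 - z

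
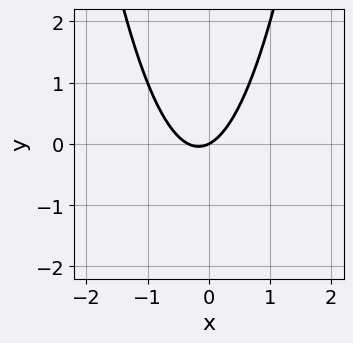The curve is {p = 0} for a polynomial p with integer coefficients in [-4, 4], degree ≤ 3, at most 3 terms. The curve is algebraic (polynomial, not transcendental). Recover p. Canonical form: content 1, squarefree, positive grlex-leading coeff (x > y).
3*x^2 + x - 2*y

deg p = 2. No degree-1 curve has this shape.
Against the integer gridlines: it crosses the x-axis at the gridline x = 0; one y-axis crossing is at y = 0.
The integer polynomial consistent with all of this is the stated p.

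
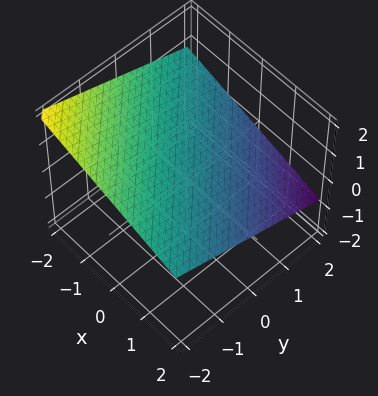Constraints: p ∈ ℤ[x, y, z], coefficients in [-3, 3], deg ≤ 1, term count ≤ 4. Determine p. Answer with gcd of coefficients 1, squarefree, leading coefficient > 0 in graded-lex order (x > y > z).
First, the degree is 1 — the surface is flat (a plane).
Next, observable constraints: one x-axis crossing is at x = 2; it meets the y-axis at y = 2 (among the integer gridlines).
Finally, solving for integer coefficients yields p as stated.

x + y + 3*z - 2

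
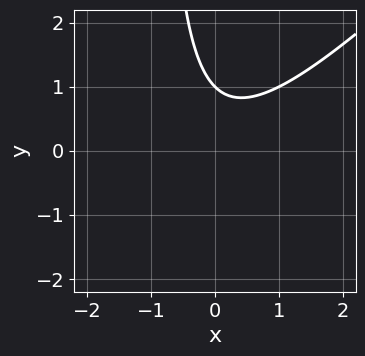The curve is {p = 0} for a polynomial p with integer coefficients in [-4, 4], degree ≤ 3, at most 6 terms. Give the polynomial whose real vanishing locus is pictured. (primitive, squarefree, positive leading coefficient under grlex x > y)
x^2 - x*y - y + 1

(a) deg p = 2. No degree-1 curve has this shape.
(b) Observable constraints: no x-intercept at any integer in the box; it crosses the y-axis at the gridline y = 1.
(c) Putting this together gives p.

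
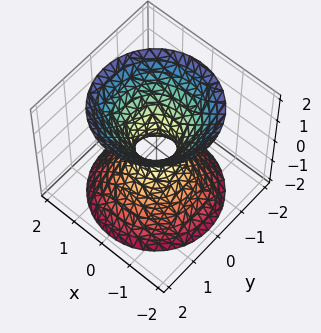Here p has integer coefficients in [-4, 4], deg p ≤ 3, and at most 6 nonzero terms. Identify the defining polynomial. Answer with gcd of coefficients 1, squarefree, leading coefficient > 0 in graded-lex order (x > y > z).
3*x^2 + 3*y^2 - 2*z^2 - 1

(a) Degree: an hourglass — one-sheet hyperboloid; a quadric, so deg p = 2.
(b) By symmetry, the surface is invariant under rotation about z: p = q(x² + y², z); the z ↦ −z reflection is a symmetry, so z appears only in even powers.
(c) From the axis intercepts and sections: it misses every integer gridline on the z-axis; a circular section at z = 2 has radius between 1 and 2.
(d) These observations pin down the coefficients.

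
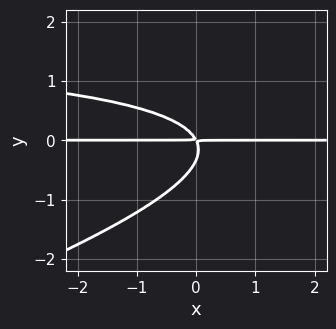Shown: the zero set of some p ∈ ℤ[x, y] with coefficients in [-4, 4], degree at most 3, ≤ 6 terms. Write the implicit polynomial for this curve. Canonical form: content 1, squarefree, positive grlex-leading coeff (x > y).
x*y^2 - 3*y^3 - 2*x*y - y^2

(a) The degree is 3 — a generic line meets the curve in up to 3 points.
(b) Against the integer gridlines: the visible x-axis segment lies entirely on the curve.
(c) These observations pin down the coefficients.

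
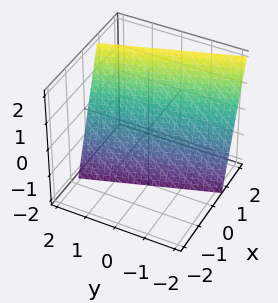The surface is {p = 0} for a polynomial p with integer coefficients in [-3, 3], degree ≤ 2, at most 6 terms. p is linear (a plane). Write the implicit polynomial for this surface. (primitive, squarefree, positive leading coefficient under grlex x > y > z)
3*x + y - z - 2

The degree is 1 — every cross-section is a straight line — this is a plane.
From the axis intercepts and sections: it meets the y-axis at y = 2 (among the integer gridlines); it meets the z-axis at z = -2 (among the integer gridlines).
The integer polynomial consistent with all of this is the stated p.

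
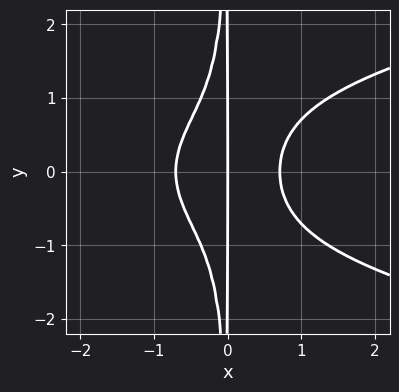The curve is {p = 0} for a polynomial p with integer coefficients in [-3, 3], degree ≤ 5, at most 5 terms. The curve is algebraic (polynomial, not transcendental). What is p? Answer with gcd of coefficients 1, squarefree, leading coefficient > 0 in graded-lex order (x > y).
2*x^2*y^2 - 2*x^3 + x

(a) Degree: a generic line meets the curve in up to 4 points, so deg p = 4.
(b) Symmetries: the y ↦ −y reflection is a symmetry, so y appears only in even powers.
(c) From the axis intercepts and sections: the visible y-axis segment lies entirely on the curve; it crosses the x-axis at the gridline x = 0.
(d) Assembling these constraints gives the stated polynomial.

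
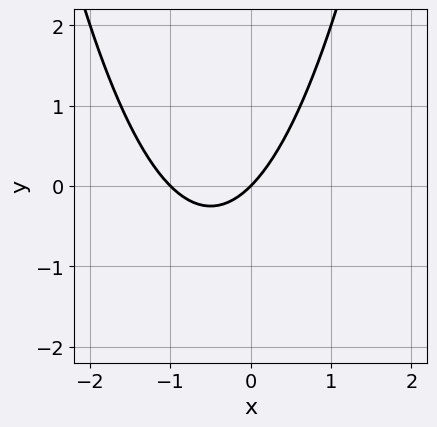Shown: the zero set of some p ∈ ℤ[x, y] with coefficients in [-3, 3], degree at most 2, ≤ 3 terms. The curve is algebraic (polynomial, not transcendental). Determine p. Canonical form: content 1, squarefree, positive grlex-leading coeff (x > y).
Degree: a generic line meets the curve in up to 2 points, so deg p = 2.
Checking where it meets the axes: it meets the y-axis at y = 0 (among the integer gridlines); among the integer gridlines, it crosses the x-axis at x ∈ {-1, 0}.
The integer polynomial consistent with all of this is the stated p.

x^2 + x - y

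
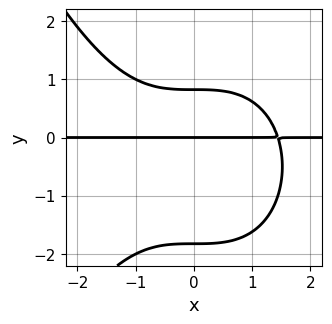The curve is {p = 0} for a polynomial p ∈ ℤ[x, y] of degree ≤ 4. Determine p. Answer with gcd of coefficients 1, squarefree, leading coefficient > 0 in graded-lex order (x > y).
x^3*y + 2*y^3 + 2*y^2 - 3*y

The degree is 4 — a generic line meets the curve in up to 4 points.
Checking where it meets the axes: one y-axis crossing is at y = 0; every point of the x-axis in the box is on the curve.
Fitting integer coefficients to these (and the overall shape) gives p.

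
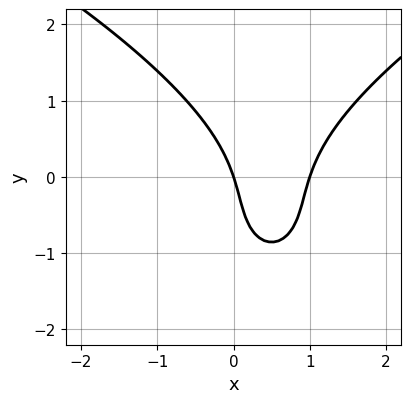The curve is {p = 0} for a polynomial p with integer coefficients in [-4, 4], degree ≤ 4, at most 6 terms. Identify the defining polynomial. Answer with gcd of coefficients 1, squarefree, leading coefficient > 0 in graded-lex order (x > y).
1. The degree is 3 — a generic line meets the curve in up to 3 points.
2. Checking where it meets the axes: one y-axis crossing is at y = 0; the x-axis gridline crossings are at x ∈ {0, 1}.
3. Fitting integer coefficients to these (and the overall shape) gives p.

y^3 - 3*x^2 + y^2 + 3*x + y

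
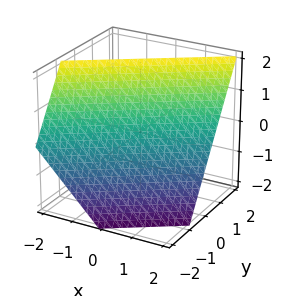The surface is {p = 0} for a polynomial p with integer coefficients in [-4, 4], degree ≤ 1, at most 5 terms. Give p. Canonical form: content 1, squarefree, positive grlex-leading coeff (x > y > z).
1. deg p = 1. The surface is flat (a plane).
2. Observable constraints: one x-axis crossing is at x = 1; it crosses the z-axis at the gridline z = 1.
3. Together with the visible shape, these determine p as stated.

2*x - 3*y + 2*z - 2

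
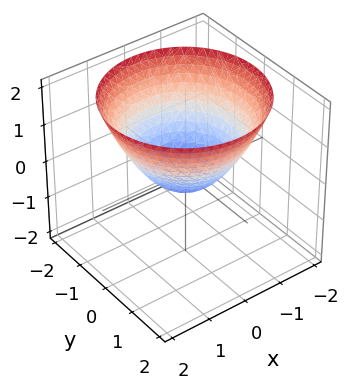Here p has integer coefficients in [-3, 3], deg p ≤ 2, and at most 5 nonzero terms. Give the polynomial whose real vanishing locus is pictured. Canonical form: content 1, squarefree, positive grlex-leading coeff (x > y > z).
1. deg p = 2. No degree-1 surface has this shape.
2. Symmetry: every cross-section ⟂ z is a circle, so x, y appear only via x² + y².
3. Against the integer gridlines: a circular section at z = 2 has radius between 1 and 2.
4. These observations pin down the coefficients.

2*x^2 + 2*y^2 - 3*z - 1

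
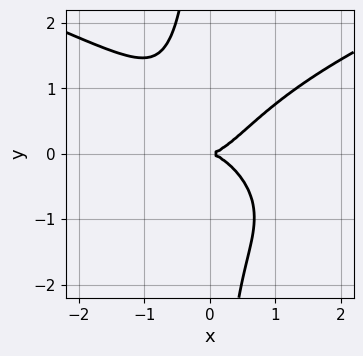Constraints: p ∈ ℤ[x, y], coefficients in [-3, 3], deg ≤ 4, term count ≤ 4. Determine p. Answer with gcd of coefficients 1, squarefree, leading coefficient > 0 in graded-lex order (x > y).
1. Degree: no degree-3 curve has this shape, so deg p = 4.
2. Reading off the gridlines: it crosses the y-axis at the gridline y = 0; it meets the x-axis at x = 0 (among the integer gridlines).
3. Assembling these constraints gives the stated polynomial.

x*y^3 - x^3 + y^2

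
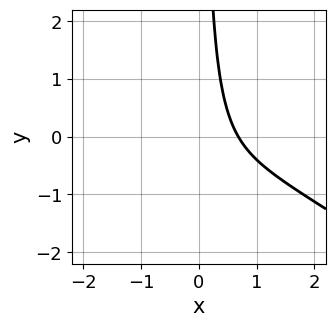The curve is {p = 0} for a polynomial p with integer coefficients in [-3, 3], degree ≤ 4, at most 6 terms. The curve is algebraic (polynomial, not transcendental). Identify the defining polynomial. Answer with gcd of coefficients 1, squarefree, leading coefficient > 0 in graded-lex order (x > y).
(a) Degree: the shape is more complex than any degree-2 curve, so deg p = 3.
(b) Observable constraints: no y-intercept at any integer in the box.
(c) Fitting integer coefficients to these (and the overall shape) gives p.

2*x^3 + 3*x^2*y + 2*x*y + 2*x - 2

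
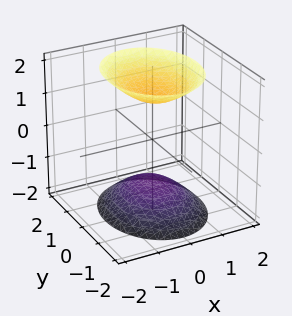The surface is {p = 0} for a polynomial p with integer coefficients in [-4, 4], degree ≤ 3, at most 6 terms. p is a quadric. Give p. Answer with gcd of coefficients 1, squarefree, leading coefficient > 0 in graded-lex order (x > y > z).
3*x^2 + 2*y^2 - 2*z^2 + 3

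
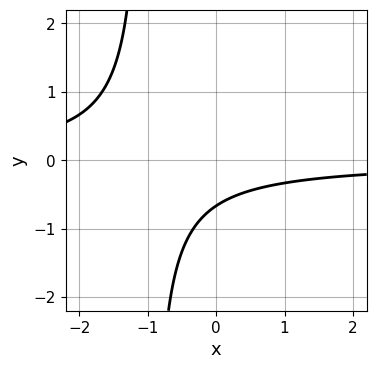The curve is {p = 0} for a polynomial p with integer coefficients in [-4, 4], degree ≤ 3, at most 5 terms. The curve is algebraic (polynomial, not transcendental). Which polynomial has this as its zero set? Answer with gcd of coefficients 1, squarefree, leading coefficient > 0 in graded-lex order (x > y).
(a) deg p = 2.
(b) Against the integer gridlines: it misses every integer gridline on the x-axis.
(c) Together with the visible shape, these determine p as stated.

3*x*y + 3*y + 2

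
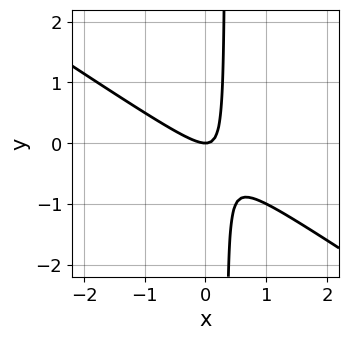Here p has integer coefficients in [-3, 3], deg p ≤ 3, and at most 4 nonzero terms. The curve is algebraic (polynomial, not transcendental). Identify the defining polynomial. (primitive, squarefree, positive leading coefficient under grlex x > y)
2*x^2 + 3*x*y - y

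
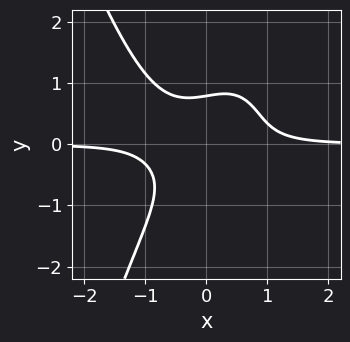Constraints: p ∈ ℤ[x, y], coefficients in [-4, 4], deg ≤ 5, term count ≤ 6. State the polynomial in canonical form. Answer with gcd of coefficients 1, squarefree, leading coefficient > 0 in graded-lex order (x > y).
3*x^3*y - x*y^2 + 2*y^3 - 1

First, degree: the shape is more complex than any degree-3 curve, so deg p = 4.
Next, checking where it meets the axes: no x-intercept at any integer in the box.
Finally, matching integer coefficients to the picture gives p.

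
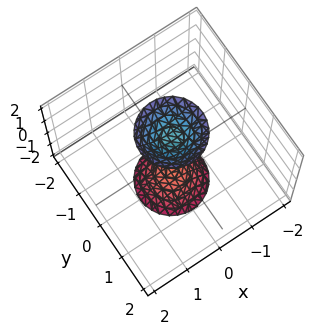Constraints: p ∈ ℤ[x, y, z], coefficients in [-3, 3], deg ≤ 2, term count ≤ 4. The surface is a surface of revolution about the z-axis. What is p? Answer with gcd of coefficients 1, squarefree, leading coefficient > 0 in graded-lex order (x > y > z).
3*x^2 + 3*y^2 - z^2 + 2

(a) There are 2 components.
(b) Degree: the shape is more complex than any degree-1 surface, so deg p = 2.
(c) By symmetry, the z-axis is an axis of rotation, so x and y enter only as x² + y².
(d) Reading off the gridlines: it misses every integer gridline on the y-axis; a circular section at z = -2 has radius between 0 and 1.
(e) Fitting integer coefficients to these (and the overall shape) gives p.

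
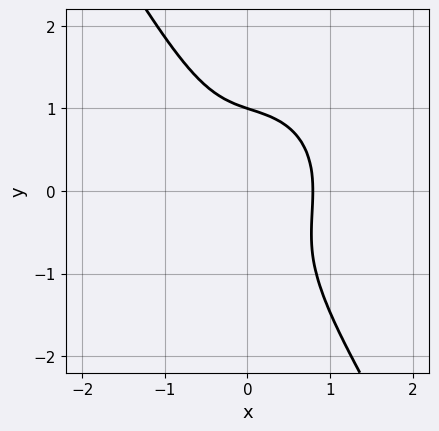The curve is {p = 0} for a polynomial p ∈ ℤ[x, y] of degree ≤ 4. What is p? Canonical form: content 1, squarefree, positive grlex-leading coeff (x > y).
2*x^3 + x*y^2 + y^3 - 1

First, degree: the shape is more complex than any degree-2 curve, so deg p = 3.
Then, against the integer gridlines: it meets the y-axis at y = 1 (among the integer gridlines).
Finally, assembling these constraints gives the stated polynomial.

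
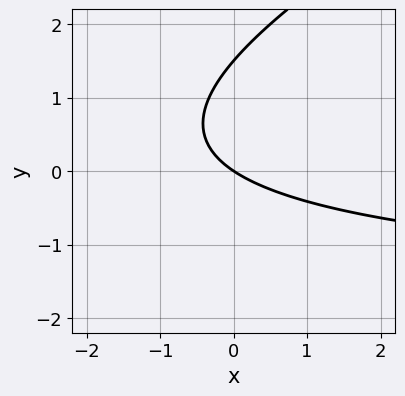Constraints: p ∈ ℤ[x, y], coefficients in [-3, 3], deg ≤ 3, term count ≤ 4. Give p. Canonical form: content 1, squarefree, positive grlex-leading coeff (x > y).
x*y - 2*y^2 + 2*x + 3*y

1. The degree is 2 — the shape is more complex than any degree-1 curve.
2. From the visible intercepts: it meets the x-axis at x = 0 (among the integer gridlines); it meets the y-axis at y = 0 (among the integer gridlines).
3. Assembling these constraints gives the stated polynomial.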